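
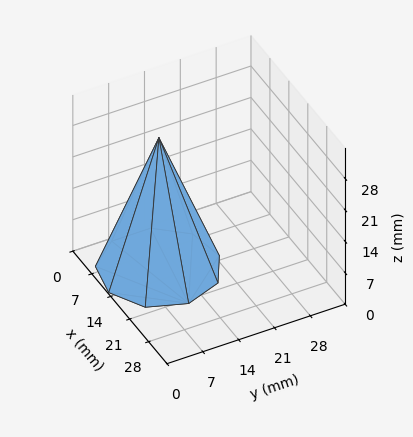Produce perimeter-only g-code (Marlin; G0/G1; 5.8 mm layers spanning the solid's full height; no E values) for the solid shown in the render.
Reading the render: the shape is a regular 9-sided pyramid, base circumscribed radius ≈ 11 mm, apex at z ≈ 29 mm (dimensions read to the nearest mm from the axis ticks). For the g-code, the solid's height is divided into equal slices at the stated Δz and each level perimeter traced with G1 moves after a G0 lift.

; perimeter-only toolpath
G21 ; units = mm
G90 ; absolute positioning
G28 ; home
; layer 1
G0 Z5.8
G0 X19.8 Y11.0
G1 X17.7 Y16.7
G1 X12.5 Y19.6
G1 X6.6 Y18.6
G1 X2.8 Y14.0
G1 X2.8 Y8.0
G1 X6.6 Y3.4
G1 X12.5 Y2.4
G1 X17.7 Y5.3
G1 X19.8 Y11.0
; layer 2
G0 Z11.6
G0 X17.6 Y11.0
G1 X16.0 Y15.3
G1 X12.1 Y17.5
G1 X7.7 Y16.7
G1 X4.8 Y13.3
G1 X4.8 Y8.7
G1 X7.7 Y5.3
G1 X12.1 Y4.5
G1 X16.0 Y6.7
G1 X17.6 Y11.0
; layer 3
G0 Z17.4
G0 X15.4 Y11.0
G1 X14.4 Y13.8
G1 X11.8 Y15.3
G1 X8.8 Y14.8
G1 X6.9 Y12.5
G1 X6.9 Y9.5
G1 X8.8 Y7.2
G1 X11.8 Y6.7
G1 X14.4 Y8.2
G1 X15.4 Y11.0
; layer 4
G0 Z23.2
G0 X13.2 Y11.0
G1 X12.7 Y12.4
G1 X11.4 Y13.2
G1 X9.9 Y12.9
G1 X8.9 Y11.8
G1 X8.9 Y10.2
G1 X9.9 Y9.1
G1 X11.4 Y8.8
G1 X12.7 Y9.6
G1 X13.2 Y11.0
M2 ; end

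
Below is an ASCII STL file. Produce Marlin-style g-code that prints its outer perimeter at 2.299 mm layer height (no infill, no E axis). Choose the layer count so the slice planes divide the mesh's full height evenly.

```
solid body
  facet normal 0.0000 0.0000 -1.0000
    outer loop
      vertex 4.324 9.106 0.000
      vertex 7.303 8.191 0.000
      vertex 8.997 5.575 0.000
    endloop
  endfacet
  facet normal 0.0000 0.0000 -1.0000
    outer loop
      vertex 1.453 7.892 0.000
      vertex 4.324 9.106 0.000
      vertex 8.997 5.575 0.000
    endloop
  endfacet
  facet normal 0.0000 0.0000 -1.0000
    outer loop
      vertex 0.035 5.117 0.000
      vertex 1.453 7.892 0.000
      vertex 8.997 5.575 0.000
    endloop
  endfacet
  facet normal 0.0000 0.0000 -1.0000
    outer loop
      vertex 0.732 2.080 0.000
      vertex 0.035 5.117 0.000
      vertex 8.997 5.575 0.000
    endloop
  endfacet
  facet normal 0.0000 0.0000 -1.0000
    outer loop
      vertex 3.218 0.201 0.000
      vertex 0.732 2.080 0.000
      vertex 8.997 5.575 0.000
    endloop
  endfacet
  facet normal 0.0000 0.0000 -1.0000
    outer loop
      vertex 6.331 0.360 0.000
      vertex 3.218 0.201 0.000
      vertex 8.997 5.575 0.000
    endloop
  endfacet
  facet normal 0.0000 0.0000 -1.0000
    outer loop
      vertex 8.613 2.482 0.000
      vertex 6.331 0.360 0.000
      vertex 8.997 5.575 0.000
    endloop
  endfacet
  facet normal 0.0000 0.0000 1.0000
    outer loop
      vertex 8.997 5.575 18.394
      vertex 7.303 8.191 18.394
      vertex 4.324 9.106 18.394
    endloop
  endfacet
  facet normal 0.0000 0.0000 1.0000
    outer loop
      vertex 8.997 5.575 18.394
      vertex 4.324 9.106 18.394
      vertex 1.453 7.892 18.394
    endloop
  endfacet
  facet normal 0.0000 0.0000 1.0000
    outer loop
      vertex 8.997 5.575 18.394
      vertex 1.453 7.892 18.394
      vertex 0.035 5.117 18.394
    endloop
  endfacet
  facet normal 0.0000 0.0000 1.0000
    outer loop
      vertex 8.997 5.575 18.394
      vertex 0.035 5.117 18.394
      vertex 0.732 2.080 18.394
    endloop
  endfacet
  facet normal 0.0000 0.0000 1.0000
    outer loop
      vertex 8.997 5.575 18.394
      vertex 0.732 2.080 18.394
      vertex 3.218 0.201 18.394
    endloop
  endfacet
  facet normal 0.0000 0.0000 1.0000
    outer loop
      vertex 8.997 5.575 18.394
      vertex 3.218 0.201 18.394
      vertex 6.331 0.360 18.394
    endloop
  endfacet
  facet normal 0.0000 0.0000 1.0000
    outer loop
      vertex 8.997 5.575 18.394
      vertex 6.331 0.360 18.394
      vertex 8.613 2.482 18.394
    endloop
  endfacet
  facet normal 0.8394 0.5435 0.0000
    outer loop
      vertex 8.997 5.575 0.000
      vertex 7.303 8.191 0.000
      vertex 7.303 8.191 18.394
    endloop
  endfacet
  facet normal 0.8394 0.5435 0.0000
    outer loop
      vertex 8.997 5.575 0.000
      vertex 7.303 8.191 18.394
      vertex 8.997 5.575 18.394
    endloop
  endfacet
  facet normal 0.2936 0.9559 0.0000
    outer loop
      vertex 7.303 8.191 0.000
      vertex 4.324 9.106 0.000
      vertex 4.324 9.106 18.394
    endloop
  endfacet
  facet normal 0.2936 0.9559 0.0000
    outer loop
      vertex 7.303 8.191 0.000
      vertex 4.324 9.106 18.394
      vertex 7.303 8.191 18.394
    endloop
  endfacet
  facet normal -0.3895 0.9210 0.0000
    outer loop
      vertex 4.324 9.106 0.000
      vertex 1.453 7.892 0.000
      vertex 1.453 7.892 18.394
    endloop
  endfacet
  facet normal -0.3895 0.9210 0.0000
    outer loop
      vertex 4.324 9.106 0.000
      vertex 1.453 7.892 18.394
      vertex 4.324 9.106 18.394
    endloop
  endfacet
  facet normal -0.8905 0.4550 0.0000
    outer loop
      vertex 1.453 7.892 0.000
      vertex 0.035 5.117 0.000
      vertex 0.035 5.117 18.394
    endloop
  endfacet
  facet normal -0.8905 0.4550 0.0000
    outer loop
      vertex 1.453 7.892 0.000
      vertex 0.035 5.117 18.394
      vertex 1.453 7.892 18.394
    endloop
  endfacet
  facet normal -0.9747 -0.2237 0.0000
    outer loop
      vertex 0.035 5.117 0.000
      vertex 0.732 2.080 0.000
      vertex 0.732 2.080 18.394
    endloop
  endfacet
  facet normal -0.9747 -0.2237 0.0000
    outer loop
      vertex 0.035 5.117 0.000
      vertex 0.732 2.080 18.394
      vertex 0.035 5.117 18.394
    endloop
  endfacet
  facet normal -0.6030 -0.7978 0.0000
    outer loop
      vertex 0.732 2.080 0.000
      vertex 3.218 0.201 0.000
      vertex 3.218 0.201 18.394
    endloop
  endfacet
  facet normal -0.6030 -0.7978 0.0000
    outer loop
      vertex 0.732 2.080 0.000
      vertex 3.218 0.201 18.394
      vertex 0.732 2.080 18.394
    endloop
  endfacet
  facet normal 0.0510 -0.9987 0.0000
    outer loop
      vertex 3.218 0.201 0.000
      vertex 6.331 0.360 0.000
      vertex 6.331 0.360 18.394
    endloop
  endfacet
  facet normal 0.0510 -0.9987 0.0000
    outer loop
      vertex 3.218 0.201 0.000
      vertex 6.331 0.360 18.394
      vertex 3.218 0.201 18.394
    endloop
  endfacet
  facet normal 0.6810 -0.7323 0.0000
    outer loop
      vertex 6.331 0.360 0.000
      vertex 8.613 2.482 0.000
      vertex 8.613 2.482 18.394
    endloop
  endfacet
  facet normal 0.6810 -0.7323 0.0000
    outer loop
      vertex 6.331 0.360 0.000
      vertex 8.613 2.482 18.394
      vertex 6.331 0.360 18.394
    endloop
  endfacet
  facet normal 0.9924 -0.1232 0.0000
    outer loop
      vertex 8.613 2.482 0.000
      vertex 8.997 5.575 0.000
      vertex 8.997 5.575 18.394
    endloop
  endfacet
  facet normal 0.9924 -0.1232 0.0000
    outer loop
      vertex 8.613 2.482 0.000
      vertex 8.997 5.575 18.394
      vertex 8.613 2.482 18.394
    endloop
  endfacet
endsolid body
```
; perimeter-only toolpath
G21 ; units = mm
G90 ; absolute positioning
G28 ; home
; layer 1
G0 Z2.299
G0 X8.997 Y5.575
G1 X7.303 Y8.191
G1 X4.324 Y9.106
G1 X1.453 Y7.892
G1 X0.035 Y5.117
G1 X0.732 Y2.080
G1 X3.218 Y0.201
G1 X6.331 Y0.360
G1 X8.613 Y2.482
G1 X8.997 Y5.575
; layer 2
G0 Z4.598
G0 X8.997 Y5.575
G1 X7.303 Y8.191
G1 X4.324 Y9.106
G1 X1.453 Y7.892
G1 X0.035 Y5.117
G1 X0.732 Y2.080
G1 X3.218 Y0.201
G1 X6.331 Y0.360
G1 X8.613 Y2.482
G1 X8.997 Y5.575
; layer 3
G0 Z6.898
G0 X8.997 Y5.575
G1 X7.303 Y8.191
G1 X4.324 Y9.106
G1 X1.453 Y7.892
G1 X0.035 Y5.117
G1 X0.732 Y2.080
G1 X3.218 Y0.201
G1 X6.331 Y0.360
G1 X8.613 Y2.482
G1 X8.997 Y5.575
; layer 4
G0 Z9.197
G0 X8.997 Y5.575
G1 X7.303 Y8.191
G1 X4.324 Y9.106
G1 X1.453 Y7.892
G1 X0.035 Y5.117
G1 X0.732 Y2.080
G1 X3.218 Y0.201
G1 X6.331 Y0.360
G1 X8.613 Y2.482
G1 X8.997 Y5.575
; layer 5
G0 Z11.496
G0 X8.997 Y5.575
G1 X7.303 Y8.191
G1 X4.324 Y9.106
G1 X1.453 Y7.892
G1 X0.035 Y5.117
G1 X0.732 Y2.080
G1 X3.218 Y0.201
G1 X6.331 Y0.360
G1 X8.613 Y2.482
G1 X8.997 Y5.575
; layer 6
G0 Z13.795
G0 X8.997 Y5.575
G1 X7.303 Y8.191
G1 X4.324 Y9.106
G1 X1.453 Y7.892
G1 X0.035 Y5.117
G1 X0.732 Y2.080
G1 X3.218 Y0.201
G1 X6.331 Y0.360
G1 X8.613 Y2.482
G1 X8.997 Y5.575
; layer 7
G0 Z16.095
G0 X8.997 Y5.575
G1 X7.303 Y8.191
G1 X4.324 Y9.106
G1 X1.453 Y7.892
G1 X0.035 Y5.117
G1 X0.732 Y2.080
G1 X3.218 Y0.201
G1 X6.331 Y0.360
G1 X8.613 Y2.482
G1 X8.997 Y5.575
; layer 8
G0 Z18.394
G0 X8.997 Y5.575
G1 X7.303 Y8.191
G1 X4.324 Y9.106
G1 X1.453 Y7.892
G1 X0.035 Y5.117
G1 X0.732 Y2.080
G1 X3.218 Y0.201
G1 X6.331 Y0.360
G1 X8.613 Y2.482
G1 X8.997 Y5.575
M2 ; end

The solid is a regular 9-sided prism (a cylinder approximated with 9 flat sides), circumscribed radius ≈ 4.56 mm, height ≈ 18.4 mm. Slicing at Δz = 2.299 mm — 8 equal slices spanning the solid's height, so layer i sits at z = i·h/8 — gives 8 non-empty perimeters. Each is a 9-segment closed polygon; G0 lifts to the layer z and rapids to the start vertex, then G1 traces the edges.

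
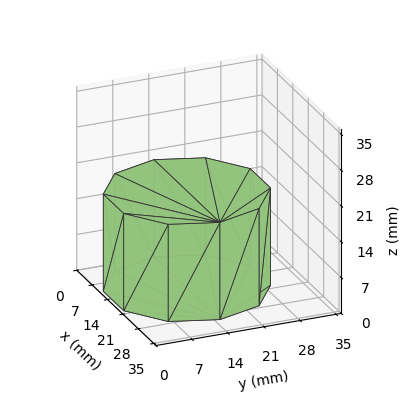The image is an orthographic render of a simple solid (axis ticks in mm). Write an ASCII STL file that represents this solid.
Reading the render: the shape is a regular 10-sided prism (a cylinder approximated with 10 flat sides), circumscribed radius ≈ 15 mm, height ≈ 19 mm (dimensions read to the nearest mm from the axis ticks). For the STL, each face is triangulated and given an outward normal.

solid part
  facet normal 0.0000 0.0000 -1.0000
    outer loop
      vertex 19.635 29.266 0.000
      vertex 27.135 23.817 0.000
      vertex 30.000 15.000 0.000
    endloop
  endfacet
  facet normal 0.0000 0.0000 -1.0000
    outer loop
      vertex 10.365 29.266 0.000
      vertex 19.635 29.266 0.000
      vertex 30.000 15.000 0.000
    endloop
  endfacet
  facet normal 0.0000 0.0000 -1.0000
    outer loop
      vertex 2.865 23.817 0.000
      vertex 10.365 29.266 0.000
      vertex 30.000 15.000 0.000
    endloop
  endfacet
  facet normal 0.0000 0.0000 -1.0000
    outer loop
      vertex 0.000 15.000 0.000
      vertex 2.865 23.817 0.000
      vertex 30.000 15.000 0.000
    endloop
  endfacet
  facet normal 0.0000 0.0000 -1.0000
    outer loop
      vertex 2.865 6.183 0.000
      vertex 0.000 15.000 0.000
      vertex 30.000 15.000 0.000
    endloop
  endfacet
  facet normal 0.0000 0.0000 -1.0000
    outer loop
      vertex 10.365 0.734 0.000
      vertex 2.865 6.183 0.000
      vertex 30.000 15.000 0.000
    endloop
  endfacet
  facet normal 0.0000 0.0000 -1.0000
    outer loop
      vertex 19.635 0.734 0.000
      vertex 10.365 0.734 0.000
      vertex 30.000 15.000 0.000
    endloop
  endfacet
  facet normal 0.0000 0.0000 -1.0000
    outer loop
      vertex 27.135 6.183 0.000
      vertex 19.635 0.734 0.000
      vertex 30.000 15.000 0.000
    endloop
  endfacet
  facet normal 0.0000 0.0000 1.0000
    outer loop
      vertex 30.000 15.000 19.000
      vertex 27.135 23.817 19.000
      vertex 19.635 29.266 19.000
    endloop
  endfacet
  facet normal 0.0000 0.0000 1.0000
    outer loop
      vertex 30.000 15.000 19.000
      vertex 19.635 29.266 19.000
      vertex 10.365 29.266 19.000
    endloop
  endfacet
  facet normal 0.0000 0.0000 1.0000
    outer loop
      vertex 30.000 15.000 19.000
      vertex 10.365 29.266 19.000
      vertex 2.865 23.817 19.000
    endloop
  endfacet
  facet normal 0.0000 0.0000 1.0000
    outer loop
      vertex 30.000 15.000 19.000
      vertex 2.865 23.817 19.000
      vertex 0.000 15.000 19.000
    endloop
  endfacet
  facet normal 0.0000 0.0000 1.0000
    outer loop
      vertex 30.000 15.000 19.000
      vertex 0.000 15.000 19.000
      vertex 2.865 6.183 19.000
    endloop
  endfacet
  facet normal 0.0000 0.0000 1.0000
    outer loop
      vertex 30.000 15.000 19.000
      vertex 2.865 6.183 19.000
      vertex 10.365 0.734 19.000
    endloop
  endfacet
  facet normal 0.0000 0.0000 1.0000
    outer loop
      vertex 30.000 15.000 19.000
      vertex 10.365 0.734 19.000
      vertex 19.635 0.734 19.000
    endloop
  endfacet
  facet normal 0.0000 0.0000 1.0000
    outer loop
      vertex 30.000 15.000 19.000
      vertex 19.635 0.734 19.000
      vertex 27.135 6.183 19.000
    endloop
  endfacet
  facet normal 0.9511 0.3090 0.0000
    outer loop
      vertex 30.000 15.000 0.000
      vertex 27.135 23.817 0.000
      vertex 27.135 23.817 19.000
    endloop
  endfacet
  facet normal 0.9511 0.3090 0.0000
    outer loop
      vertex 30.000 15.000 0.000
      vertex 27.135 23.817 19.000
      vertex 30.000 15.000 19.000
    endloop
  endfacet
  facet normal 0.5878 0.8090 0.0000
    outer loop
      vertex 27.135 23.817 0.000
      vertex 19.635 29.266 0.000
      vertex 19.635 29.266 19.000
    endloop
  endfacet
  facet normal 0.5878 0.8090 0.0000
    outer loop
      vertex 27.135 23.817 0.000
      vertex 19.635 29.266 19.000
      vertex 27.135 23.817 19.000
    endloop
  endfacet
  facet normal 0.0000 1.0000 0.0000
    outer loop
      vertex 19.635 29.266 0.000
      vertex 10.365 29.266 0.000
      vertex 10.365 29.266 19.000
    endloop
  endfacet
  facet normal 0.0000 1.0000 0.0000
    outer loop
      vertex 19.635 29.266 0.000
      vertex 10.365 29.266 19.000
      vertex 19.635 29.266 19.000
    endloop
  endfacet
  facet normal -0.5878 0.8090 0.0000
    outer loop
      vertex 10.365 29.266 0.000
      vertex 2.865 23.817 0.000
      vertex 2.865 23.817 19.000
    endloop
  endfacet
  facet normal -0.5878 0.8090 0.0000
    outer loop
      vertex 10.365 29.266 0.000
      vertex 2.865 23.817 19.000
      vertex 10.365 29.266 19.000
    endloop
  endfacet
  facet normal -0.9511 0.3090 0.0000
    outer loop
      vertex 2.865 23.817 0.000
      vertex 0.000 15.000 0.000
      vertex 0.000 15.000 19.000
    endloop
  endfacet
  facet normal -0.9511 0.3090 0.0000
    outer loop
      vertex 2.865 23.817 0.000
      vertex 0.000 15.000 19.000
      vertex 2.865 23.817 19.000
    endloop
  endfacet
  facet normal -0.9511 -0.3090 0.0000
    outer loop
      vertex 0.000 15.000 0.000
      vertex 2.865 6.183 0.000
      vertex 2.865 6.183 19.000
    endloop
  endfacet
  facet normal -0.9511 -0.3090 0.0000
    outer loop
      vertex 0.000 15.000 0.000
      vertex 2.865 6.183 19.000
      vertex 0.000 15.000 19.000
    endloop
  endfacet
  facet normal -0.5878 -0.8090 0.0000
    outer loop
      vertex 2.865 6.183 0.000
      vertex 10.365 0.734 0.000
      vertex 10.365 0.734 19.000
    endloop
  endfacet
  facet normal -0.5878 -0.8090 0.0000
    outer loop
      vertex 2.865 6.183 0.000
      vertex 10.365 0.734 19.000
      vertex 2.865 6.183 19.000
    endloop
  endfacet
  facet normal 0.0000 -1.0000 0.0000
    outer loop
      vertex 10.365 0.734 0.000
      vertex 19.635 0.734 0.000
      vertex 19.635 0.734 19.000
    endloop
  endfacet
  facet normal 0.0000 -1.0000 0.0000
    outer loop
      vertex 10.365 0.734 0.000
      vertex 19.635 0.734 19.000
      vertex 10.365 0.734 19.000
    endloop
  endfacet
  facet normal 0.5878 -0.8090 0.0000
    outer loop
      vertex 19.635 0.734 0.000
      vertex 27.135 6.183 0.000
      vertex 27.135 6.183 19.000
    endloop
  endfacet
  facet normal 0.5878 -0.8090 0.0000
    outer loop
      vertex 19.635 0.734 0.000
      vertex 27.135 6.183 19.000
      vertex 19.635 0.734 19.000
    endloop
  endfacet
  facet normal 0.9511 -0.3090 0.0000
    outer loop
      vertex 27.135 6.183 0.000
      vertex 30.000 15.000 0.000
      vertex 30.000 15.000 19.000
    endloop
  endfacet
  facet normal 0.9511 -0.3090 0.0000
    outer loop
      vertex 27.135 6.183 0.000
      vertex 30.000 15.000 19.000
      vertex 27.135 6.183 19.000
    endloop
  endfacet
endsolid part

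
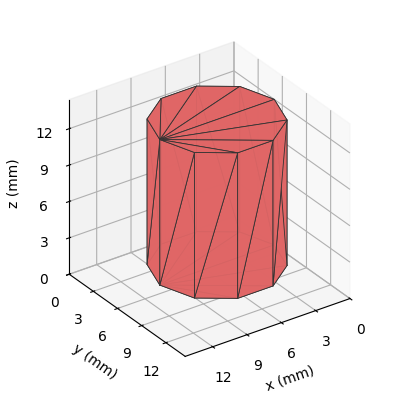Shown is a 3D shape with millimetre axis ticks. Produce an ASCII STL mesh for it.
Reading the render: the shape is a regular 10-sided prism (a cylinder approximated with 10 flat sides), circumscribed radius ≈ 5 mm, height ≈ 12 mm (dimensions read to the nearest mm from the axis ticks). For the STL, each face is triangulated and given an outward normal.

solid part
  facet normal 0.0000 0.0000 -1.0000
    outer loop
      vertex 6.545 9.755 0.000
      vertex 9.045 7.939 0.000
      vertex 10.000 5.000 0.000
    endloop
  endfacet
  facet normal 0.0000 0.0000 -1.0000
    outer loop
      vertex 3.455 9.755 0.000
      vertex 6.545 9.755 0.000
      vertex 10.000 5.000 0.000
    endloop
  endfacet
  facet normal 0.0000 0.0000 -1.0000
    outer loop
      vertex 0.955 7.939 0.000
      vertex 3.455 9.755 0.000
      vertex 10.000 5.000 0.000
    endloop
  endfacet
  facet normal 0.0000 0.0000 -1.0000
    outer loop
      vertex 0.000 5.000 0.000
      vertex 0.955 7.939 0.000
      vertex 10.000 5.000 0.000
    endloop
  endfacet
  facet normal 0.0000 0.0000 -1.0000
    outer loop
      vertex 0.955 2.061 0.000
      vertex 0.000 5.000 0.000
      vertex 10.000 5.000 0.000
    endloop
  endfacet
  facet normal 0.0000 0.0000 -1.0000
    outer loop
      vertex 3.455 0.245 0.000
      vertex 0.955 2.061 0.000
      vertex 10.000 5.000 0.000
    endloop
  endfacet
  facet normal 0.0000 0.0000 -1.0000
    outer loop
      vertex 6.545 0.245 0.000
      vertex 3.455 0.245 0.000
      vertex 10.000 5.000 0.000
    endloop
  endfacet
  facet normal 0.0000 0.0000 -1.0000
    outer loop
      vertex 9.045 2.061 0.000
      vertex 6.545 0.245 0.000
      vertex 10.000 5.000 0.000
    endloop
  endfacet
  facet normal 0.0000 0.0000 1.0000
    outer loop
      vertex 10.000 5.000 12.000
      vertex 9.045 7.939 12.000
      vertex 6.545 9.755 12.000
    endloop
  endfacet
  facet normal 0.0000 0.0000 1.0000
    outer loop
      vertex 10.000 5.000 12.000
      vertex 6.545 9.755 12.000
      vertex 3.455 9.755 12.000
    endloop
  endfacet
  facet normal 0.0000 0.0000 1.0000
    outer loop
      vertex 10.000 5.000 12.000
      vertex 3.455 9.755 12.000
      vertex 0.955 7.939 12.000
    endloop
  endfacet
  facet normal 0.0000 0.0000 1.0000
    outer loop
      vertex 10.000 5.000 12.000
      vertex 0.955 7.939 12.000
      vertex 0.000 5.000 12.000
    endloop
  endfacet
  facet normal 0.0000 0.0000 1.0000
    outer loop
      vertex 10.000 5.000 12.000
      vertex 0.000 5.000 12.000
      vertex 0.955 2.061 12.000
    endloop
  endfacet
  facet normal 0.0000 0.0000 1.0000
    outer loop
      vertex 10.000 5.000 12.000
      vertex 0.955 2.061 12.000
      vertex 3.455 0.245 12.000
    endloop
  endfacet
  facet normal 0.0000 0.0000 1.0000
    outer loop
      vertex 10.000 5.000 12.000
      vertex 3.455 0.245 12.000
      vertex 6.545 0.245 12.000
    endloop
  endfacet
  facet normal 0.0000 0.0000 1.0000
    outer loop
      vertex 10.000 5.000 12.000
      vertex 6.545 0.245 12.000
      vertex 9.045 2.061 12.000
    endloop
  endfacet
  facet normal 0.9511 0.3090 0.0000
    outer loop
      vertex 10.000 5.000 0.000
      vertex 9.045 7.939 0.000
      vertex 9.045 7.939 12.000
    endloop
  endfacet
  facet normal 0.9511 0.3090 0.0000
    outer loop
      vertex 10.000 5.000 0.000
      vertex 9.045 7.939 12.000
      vertex 10.000 5.000 12.000
    endloop
  endfacet
  facet normal 0.5877 0.8091 0.0000
    outer loop
      vertex 9.045 7.939 0.000
      vertex 6.545 9.755 0.000
      vertex 6.545 9.755 12.000
    endloop
  endfacet
  facet normal 0.5877 0.8091 0.0000
    outer loop
      vertex 9.045 7.939 0.000
      vertex 6.545 9.755 12.000
      vertex 9.045 7.939 12.000
    endloop
  endfacet
  facet normal 0.0000 1.0000 0.0000
    outer loop
      vertex 6.545 9.755 0.000
      vertex 3.455 9.755 0.000
      vertex 3.455 9.755 12.000
    endloop
  endfacet
  facet normal 0.0000 1.0000 0.0000
    outer loop
      vertex 6.545 9.755 0.000
      vertex 3.455 9.755 12.000
      vertex 6.545 9.755 12.000
    endloop
  endfacet
  facet normal -0.5877 0.8091 0.0000
    outer loop
      vertex 3.455 9.755 0.000
      vertex 0.955 7.939 0.000
      vertex 0.955 7.939 12.000
    endloop
  endfacet
  facet normal -0.5877 0.8091 0.0000
    outer loop
      vertex 3.455 9.755 0.000
      vertex 0.955 7.939 12.000
      vertex 3.455 9.755 12.000
    endloop
  endfacet
  facet normal -0.9511 0.3090 0.0000
    outer loop
      vertex 0.955 7.939 0.000
      vertex 0.000 5.000 0.000
      vertex 0.000 5.000 12.000
    endloop
  endfacet
  facet normal -0.9511 0.3090 0.0000
    outer loop
      vertex 0.955 7.939 0.000
      vertex 0.000 5.000 12.000
      vertex 0.955 7.939 12.000
    endloop
  endfacet
  facet normal -0.9511 -0.3090 0.0000
    outer loop
      vertex 0.000 5.000 0.000
      vertex 0.955 2.061 0.000
      vertex 0.955 2.061 12.000
    endloop
  endfacet
  facet normal -0.9511 -0.3090 0.0000
    outer loop
      vertex 0.000 5.000 0.000
      vertex 0.955 2.061 12.000
      vertex 0.000 5.000 12.000
    endloop
  endfacet
  facet normal -0.5877 -0.8091 0.0000
    outer loop
      vertex 0.955 2.061 0.000
      vertex 3.455 0.245 0.000
      vertex 3.455 0.245 12.000
    endloop
  endfacet
  facet normal -0.5877 -0.8091 0.0000
    outer loop
      vertex 0.955 2.061 0.000
      vertex 3.455 0.245 12.000
      vertex 0.955 2.061 12.000
    endloop
  endfacet
  facet normal 0.0000 -1.0000 0.0000
    outer loop
      vertex 3.455 0.245 0.000
      vertex 6.545 0.245 0.000
      vertex 6.545 0.245 12.000
    endloop
  endfacet
  facet normal 0.0000 -1.0000 0.0000
    outer loop
      vertex 3.455 0.245 0.000
      vertex 6.545 0.245 12.000
      vertex 3.455 0.245 12.000
    endloop
  endfacet
  facet normal 0.5877 -0.8091 0.0000
    outer loop
      vertex 6.545 0.245 0.000
      vertex 9.045 2.061 0.000
      vertex 9.045 2.061 12.000
    endloop
  endfacet
  facet normal 0.5877 -0.8091 0.0000
    outer loop
      vertex 6.545 0.245 0.000
      vertex 9.045 2.061 12.000
      vertex 6.545 0.245 12.000
    endloop
  endfacet
  facet normal 0.9511 -0.3090 0.0000
    outer loop
      vertex 9.045 2.061 0.000
      vertex 10.000 5.000 0.000
      vertex 10.000 5.000 12.000
    endloop
  endfacet
  facet normal 0.9511 -0.3090 0.0000
    outer loop
      vertex 9.045 2.061 0.000
      vertex 10.000 5.000 12.000
      vertex 9.045 2.061 12.000
    endloop
  endfacet
endsolid part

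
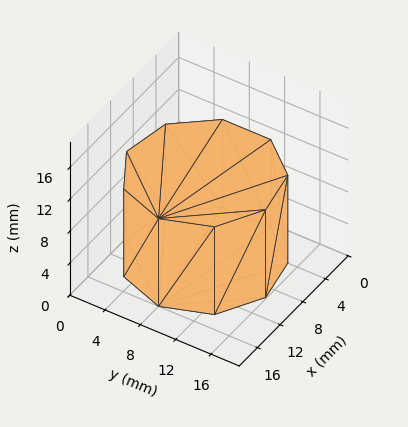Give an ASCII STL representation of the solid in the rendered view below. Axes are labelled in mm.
Reading the render: the shape is a regular 9-sided prism (a cylinder approximated with 9 flat sides), circumscribed radius ≈ 8 mm, height ≈ 11 mm (dimensions read to the nearest mm from the axis ticks). For the STL, each face is triangulated and given an outward normal.

solid part
  facet normal 0.0000 0.0000 -1.0000
    outer loop
      vertex 9.389 15.878 0.000
      vertex 14.128 13.142 0.000
      vertex 16.000 8.000 0.000
    endloop
  endfacet
  facet normal 0.0000 0.0000 -1.0000
    outer loop
      vertex 4.000 14.928 0.000
      vertex 9.389 15.878 0.000
      vertex 16.000 8.000 0.000
    endloop
  endfacet
  facet normal 0.0000 0.0000 -1.0000
    outer loop
      vertex 0.482 10.736 0.000
      vertex 4.000 14.928 0.000
      vertex 16.000 8.000 0.000
    endloop
  endfacet
  facet normal 0.0000 0.0000 -1.0000
    outer loop
      vertex 0.482 5.264 0.000
      vertex 0.482 10.736 0.000
      vertex 16.000 8.000 0.000
    endloop
  endfacet
  facet normal 0.0000 0.0000 -1.0000
    outer loop
      vertex 4.000 1.072 0.000
      vertex 0.482 5.264 0.000
      vertex 16.000 8.000 0.000
    endloop
  endfacet
  facet normal 0.0000 0.0000 -1.0000
    outer loop
      vertex 9.389 0.122 0.000
      vertex 4.000 1.072 0.000
      vertex 16.000 8.000 0.000
    endloop
  endfacet
  facet normal 0.0000 0.0000 -1.0000
    outer loop
      vertex 14.128 2.858 0.000
      vertex 9.389 0.122 0.000
      vertex 16.000 8.000 0.000
    endloop
  endfacet
  facet normal 0.0000 0.0000 1.0000
    outer loop
      vertex 16.000 8.000 11.000
      vertex 14.128 13.142 11.000
      vertex 9.389 15.878 11.000
    endloop
  endfacet
  facet normal 0.0000 0.0000 1.0000
    outer loop
      vertex 16.000 8.000 11.000
      vertex 9.389 15.878 11.000
      vertex 4.000 14.928 11.000
    endloop
  endfacet
  facet normal 0.0000 0.0000 1.0000
    outer loop
      vertex 16.000 8.000 11.000
      vertex 4.000 14.928 11.000
      vertex 0.482 10.736 11.000
    endloop
  endfacet
  facet normal 0.0000 0.0000 1.0000
    outer loop
      vertex 16.000 8.000 11.000
      vertex 0.482 10.736 11.000
      vertex 0.482 5.264 11.000
    endloop
  endfacet
  facet normal 0.0000 0.0000 1.0000
    outer loop
      vertex 16.000 8.000 11.000
      vertex 0.482 5.264 11.000
      vertex 4.000 1.072 11.000
    endloop
  endfacet
  facet normal 0.0000 0.0000 1.0000
    outer loop
      vertex 16.000 8.000 11.000
      vertex 4.000 1.072 11.000
      vertex 9.389 0.122 11.000
    endloop
  endfacet
  facet normal 0.0000 0.0000 1.0000
    outer loop
      vertex 16.000 8.000 11.000
      vertex 9.389 0.122 11.000
      vertex 14.128 2.858 11.000
    endloop
  endfacet
  facet normal 0.9397 0.3421 0.0000
    outer loop
      vertex 16.000 8.000 0.000
      vertex 14.128 13.142 0.000
      vertex 14.128 13.142 11.000
    endloop
  endfacet
  facet normal 0.9397 0.3421 0.0000
    outer loop
      vertex 16.000 8.000 0.000
      vertex 14.128 13.142 11.000
      vertex 16.000 8.000 11.000
    endloop
  endfacet
  facet normal 0.5000 0.8660 0.0000
    outer loop
      vertex 14.128 13.142 0.000
      vertex 9.389 15.878 0.000
      vertex 9.389 15.878 11.000
    endloop
  endfacet
  facet normal 0.5000 0.8660 0.0000
    outer loop
      vertex 14.128 13.142 0.000
      vertex 9.389 15.878 11.000
      vertex 14.128 13.142 11.000
    endloop
  endfacet
  facet normal -0.1736 0.9848 0.0000
    outer loop
      vertex 9.389 15.878 0.000
      vertex 4.000 14.928 0.000
      vertex 4.000 14.928 11.000
    endloop
  endfacet
  facet normal -0.1736 0.9848 0.0000
    outer loop
      vertex 9.389 15.878 0.000
      vertex 4.000 14.928 11.000
      vertex 9.389 15.878 11.000
    endloop
  endfacet
  facet normal -0.7660 0.6428 0.0000
    outer loop
      vertex 4.000 14.928 0.000
      vertex 0.482 10.736 0.000
      vertex 0.482 10.736 11.000
    endloop
  endfacet
  facet normal -0.7660 0.6428 0.0000
    outer loop
      vertex 4.000 14.928 0.000
      vertex 0.482 10.736 11.000
      vertex 4.000 14.928 11.000
    endloop
  endfacet
  facet normal -1.0000 0.0000 0.0000
    outer loop
      vertex 0.482 10.736 0.000
      vertex 0.482 5.264 0.000
      vertex 0.482 5.264 11.000
    endloop
  endfacet
  facet normal -1.0000 0.0000 0.0000
    outer loop
      vertex 0.482 10.736 0.000
      vertex 0.482 5.264 11.000
      vertex 0.482 10.736 11.000
    endloop
  endfacet
  facet normal -0.7660 -0.6428 0.0000
    outer loop
      vertex 0.482 5.264 0.000
      vertex 4.000 1.072 0.000
      vertex 4.000 1.072 11.000
    endloop
  endfacet
  facet normal -0.7660 -0.6428 0.0000
    outer loop
      vertex 0.482 5.264 0.000
      vertex 4.000 1.072 11.000
      vertex 0.482 5.264 11.000
    endloop
  endfacet
  facet normal -0.1736 -0.9848 0.0000
    outer loop
      vertex 4.000 1.072 0.000
      vertex 9.389 0.122 0.000
      vertex 9.389 0.122 11.000
    endloop
  endfacet
  facet normal -0.1736 -0.9848 0.0000
    outer loop
      vertex 4.000 1.072 0.000
      vertex 9.389 0.122 11.000
      vertex 4.000 1.072 11.000
    endloop
  endfacet
  facet normal 0.5000 -0.8660 0.0000
    outer loop
      vertex 9.389 0.122 0.000
      vertex 14.128 2.858 0.000
      vertex 14.128 2.858 11.000
    endloop
  endfacet
  facet normal 0.5000 -0.8660 0.0000
    outer loop
      vertex 9.389 0.122 0.000
      vertex 14.128 2.858 11.000
      vertex 9.389 0.122 11.000
    endloop
  endfacet
  facet normal 0.9397 -0.3421 0.0000
    outer loop
      vertex 14.128 2.858 0.000
      vertex 16.000 8.000 0.000
      vertex 16.000 8.000 11.000
    endloop
  endfacet
  facet normal 0.9397 -0.3421 0.0000
    outer loop
      vertex 14.128 2.858 0.000
      vertex 16.000 8.000 11.000
      vertex 14.128 2.858 11.000
    endloop
  endfacet
endsolid part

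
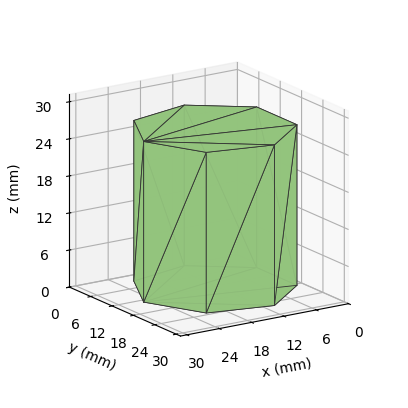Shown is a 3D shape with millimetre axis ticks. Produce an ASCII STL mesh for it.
Reading the render: the shape is a regular 7-sided prism (a cylinder approximated with 7 flat sides), circumscribed radius ≈ 13 mm, height ≈ 26 mm (dimensions read to the nearest mm from the axis ticks). For the STL, each face is triangulated and given an outward normal.

solid part
  facet normal 0.0000 0.0000 -1.0000
    outer loop
      vertex 10.107 25.674 0.000
      vertex 21.105 23.164 0.000
      vertex 26.000 13.000 0.000
    endloop
  endfacet
  facet normal 0.0000 0.0000 -1.0000
    outer loop
      vertex 1.287 18.640 0.000
      vertex 10.107 25.674 0.000
      vertex 26.000 13.000 0.000
    endloop
  endfacet
  facet normal 0.0000 0.0000 -1.0000
    outer loop
      vertex 1.287 7.360 0.000
      vertex 1.287 18.640 0.000
      vertex 26.000 13.000 0.000
    endloop
  endfacet
  facet normal 0.0000 0.0000 -1.0000
    outer loop
      vertex 10.107 0.326 0.000
      vertex 1.287 7.360 0.000
      vertex 26.000 13.000 0.000
    endloop
  endfacet
  facet normal 0.0000 0.0000 -1.0000
    outer loop
      vertex 21.105 2.836 0.000
      vertex 10.107 0.326 0.000
      vertex 26.000 13.000 0.000
    endloop
  endfacet
  facet normal 0.0000 0.0000 1.0000
    outer loop
      vertex 26.000 13.000 26.000
      vertex 21.105 23.164 26.000
      vertex 10.107 25.674 26.000
    endloop
  endfacet
  facet normal 0.0000 0.0000 1.0000
    outer loop
      vertex 26.000 13.000 26.000
      vertex 10.107 25.674 26.000
      vertex 1.287 18.640 26.000
    endloop
  endfacet
  facet normal 0.0000 0.0000 1.0000
    outer loop
      vertex 26.000 13.000 26.000
      vertex 1.287 18.640 26.000
      vertex 1.287 7.360 26.000
    endloop
  endfacet
  facet normal 0.0000 0.0000 1.0000
    outer loop
      vertex 26.000 13.000 26.000
      vertex 1.287 7.360 26.000
      vertex 10.107 0.326 26.000
    endloop
  endfacet
  facet normal 0.0000 0.0000 1.0000
    outer loop
      vertex 26.000 13.000 26.000
      vertex 10.107 0.326 26.000
      vertex 21.105 2.836 26.000
    endloop
  endfacet
  facet normal 0.9010 0.4339 0.0000
    outer loop
      vertex 26.000 13.000 0.000
      vertex 21.105 23.164 0.000
      vertex 21.105 23.164 26.000
    endloop
  endfacet
  facet normal 0.9010 0.4339 0.0000
    outer loop
      vertex 26.000 13.000 0.000
      vertex 21.105 23.164 26.000
      vertex 26.000 13.000 26.000
    endloop
  endfacet
  facet normal 0.2225 0.9749 0.0000
    outer loop
      vertex 21.105 23.164 0.000
      vertex 10.107 25.674 0.000
      vertex 10.107 25.674 26.000
    endloop
  endfacet
  facet normal 0.2225 0.9749 0.0000
    outer loop
      vertex 21.105 23.164 0.000
      vertex 10.107 25.674 26.000
      vertex 21.105 23.164 26.000
    endloop
  endfacet
  facet normal -0.6235 0.7818 0.0000
    outer loop
      vertex 10.107 25.674 0.000
      vertex 1.287 18.640 0.000
      vertex 1.287 18.640 26.000
    endloop
  endfacet
  facet normal -0.6235 0.7818 0.0000
    outer loop
      vertex 10.107 25.674 0.000
      vertex 1.287 18.640 26.000
      vertex 10.107 25.674 26.000
    endloop
  endfacet
  facet normal -1.0000 0.0000 0.0000
    outer loop
      vertex 1.287 18.640 0.000
      vertex 1.287 7.360 0.000
      vertex 1.287 7.360 26.000
    endloop
  endfacet
  facet normal -1.0000 0.0000 0.0000
    outer loop
      vertex 1.287 18.640 0.000
      vertex 1.287 7.360 26.000
      vertex 1.287 18.640 26.000
    endloop
  endfacet
  facet normal -0.6235 -0.7818 0.0000
    outer loop
      vertex 1.287 7.360 0.000
      vertex 10.107 0.326 0.000
      vertex 10.107 0.326 26.000
    endloop
  endfacet
  facet normal -0.6235 -0.7818 0.0000
    outer loop
      vertex 1.287 7.360 0.000
      vertex 10.107 0.326 26.000
      vertex 1.287 7.360 26.000
    endloop
  endfacet
  facet normal 0.2225 -0.9749 0.0000
    outer loop
      vertex 10.107 0.326 0.000
      vertex 21.105 2.836 0.000
      vertex 21.105 2.836 26.000
    endloop
  endfacet
  facet normal 0.2225 -0.9749 0.0000
    outer loop
      vertex 10.107 0.326 0.000
      vertex 21.105 2.836 26.000
      vertex 10.107 0.326 26.000
    endloop
  endfacet
  facet normal 0.9010 -0.4339 0.0000
    outer loop
      vertex 21.105 2.836 0.000
      vertex 26.000 13.000 0.000
      vertex 26.000 13.000 26.000
    endloop
  endfacet
  facet normal 0.9010 -0.4339 0.0000
    outer loop
      vertex 21.105 2.836 0.000
      vertex 26.000 13.000 26.000
      vertex 21.105 2.836 26.000
    endloop
  endfacet
endsolid part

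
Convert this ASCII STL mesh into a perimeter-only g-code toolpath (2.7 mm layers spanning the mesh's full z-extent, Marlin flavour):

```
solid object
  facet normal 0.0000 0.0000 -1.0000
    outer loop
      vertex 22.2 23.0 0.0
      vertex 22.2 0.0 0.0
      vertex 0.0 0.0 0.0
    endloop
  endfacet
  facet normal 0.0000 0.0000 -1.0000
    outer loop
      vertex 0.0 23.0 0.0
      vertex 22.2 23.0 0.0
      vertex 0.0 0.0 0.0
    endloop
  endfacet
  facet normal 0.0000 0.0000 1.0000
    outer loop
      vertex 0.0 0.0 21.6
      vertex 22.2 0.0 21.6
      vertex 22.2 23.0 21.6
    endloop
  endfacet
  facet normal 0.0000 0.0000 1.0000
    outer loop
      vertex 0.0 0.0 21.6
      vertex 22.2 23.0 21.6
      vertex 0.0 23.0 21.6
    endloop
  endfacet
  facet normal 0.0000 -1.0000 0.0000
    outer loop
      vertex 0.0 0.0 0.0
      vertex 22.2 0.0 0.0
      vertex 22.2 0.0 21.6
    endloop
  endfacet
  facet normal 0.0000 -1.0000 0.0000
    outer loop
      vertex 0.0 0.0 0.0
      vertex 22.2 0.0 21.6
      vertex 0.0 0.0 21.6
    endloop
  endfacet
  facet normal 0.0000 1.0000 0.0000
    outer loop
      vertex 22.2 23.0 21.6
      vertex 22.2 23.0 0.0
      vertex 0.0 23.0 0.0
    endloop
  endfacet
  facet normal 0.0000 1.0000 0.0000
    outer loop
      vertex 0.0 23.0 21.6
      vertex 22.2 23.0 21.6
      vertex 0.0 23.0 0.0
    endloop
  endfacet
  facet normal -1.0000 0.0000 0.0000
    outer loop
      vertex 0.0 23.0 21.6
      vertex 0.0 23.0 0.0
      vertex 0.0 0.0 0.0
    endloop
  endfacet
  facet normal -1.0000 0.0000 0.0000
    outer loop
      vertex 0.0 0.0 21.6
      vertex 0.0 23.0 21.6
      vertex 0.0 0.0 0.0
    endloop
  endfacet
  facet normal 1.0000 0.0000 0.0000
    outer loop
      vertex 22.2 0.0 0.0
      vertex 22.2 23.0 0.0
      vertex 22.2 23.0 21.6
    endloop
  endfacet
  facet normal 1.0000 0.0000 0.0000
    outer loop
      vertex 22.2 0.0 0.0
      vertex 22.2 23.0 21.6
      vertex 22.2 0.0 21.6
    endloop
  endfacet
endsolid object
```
; perimeter-only toolpath
G21 ; units = mm
G90 ; absolute positioning
G28 ; home
; layer 1
G0 Z2.7
G0 X0.0 Y0.0
G1 X22.2 Y0.0
G1 X22.2 Y23.0
G1 X0.0 Y23.0
G1 X0.0 Y0.0
; layer 2
G0 Z5.4
G0 X0.0 Y0.0
G1 X22.2 Y0.0
G1 X22.2 Y23.0
G1 X0.0 Y23.0
G1 X0.0 Y0.0
; layer 3
G0 Z8.1
G0 X0.0 Y0.0
G1 X22.2 Y0.0
G1 X22.2 Y23.0
G1 X0.0 Y23.0
G1 X0.0 Y0.0
; layer 4
G0 Z10.8
G0 X0.0 Y0.0
G1 X22.2 Y0.0
G1 X22.2 Y23.0
G1 X0.0 Y23.0
G1 X0.0 Y0.0
; layer 5
G0 Z13.5
G0 X0.0 Y0.0
G1 X22.2 Y0.0
G1 X22.2 Y23.0
G1 X0.0 Y23.0
G1 X0.0 Y0.0
; layer 6
G0 Z16.2
G0 X0.0 Y0.0
G1 X22.2 Y0.0
G1 X22.2 Y23.0
G1 X0.0 Y23.0
G1 X0.0 Y0.0
; layer 7
G0 Z18.9
G0 X0.0 Y0.0
G1 X22.2 Y0.0
G1 X22.2 Y23.0
G1 X0.0 Y23.0
G1 X0.0 Y0.0
; layer 8
G0 Z21.6
G0 X0.0 Y0.0
G1 X22.2 Y0.0
G1 X22.2 Y23.0
G1 X0.0 Y23.0
G1 X0.0 Y0.0
M2 ; end

The solid is a rectangular box, roughly 22.2 × 23 mm footprint and 21.6 mm tall. Slicing at Δz = 2.7 mm — 8 equal slices spanning the solid's height, so layer i sits at z = i·h/8 — gives 8 non-empty perimeters. Each is a 4-segment closed polygon; G0 lifts to the layer z and rapids to the start vertex, then G1 traces the edges.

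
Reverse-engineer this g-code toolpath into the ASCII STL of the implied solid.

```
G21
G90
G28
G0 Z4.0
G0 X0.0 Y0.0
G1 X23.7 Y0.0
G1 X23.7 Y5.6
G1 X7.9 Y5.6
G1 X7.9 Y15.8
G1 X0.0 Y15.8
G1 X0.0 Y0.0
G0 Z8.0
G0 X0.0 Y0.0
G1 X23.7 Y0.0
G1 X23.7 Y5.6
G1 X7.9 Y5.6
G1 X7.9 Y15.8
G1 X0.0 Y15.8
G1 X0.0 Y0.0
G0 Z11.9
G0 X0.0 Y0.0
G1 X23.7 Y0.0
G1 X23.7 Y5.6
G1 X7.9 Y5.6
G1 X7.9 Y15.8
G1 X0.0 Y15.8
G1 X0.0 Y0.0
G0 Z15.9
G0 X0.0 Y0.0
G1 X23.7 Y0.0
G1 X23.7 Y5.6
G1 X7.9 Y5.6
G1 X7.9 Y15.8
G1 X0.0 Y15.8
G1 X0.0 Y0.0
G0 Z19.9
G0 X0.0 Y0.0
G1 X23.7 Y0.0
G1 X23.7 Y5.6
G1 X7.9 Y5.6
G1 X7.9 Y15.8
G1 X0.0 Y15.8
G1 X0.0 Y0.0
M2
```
solid part
  facet normal 0.0000 0.0000 -1.0000
    outer loop
      vertex 23.7 5.6 0.0
      vertex 23.7 0.0 0.0
      vertex 0.0 0.0 0.0
    endloop
  endfacet
  facet normal 0.0000 0.0000 -1.0000
    outer loop
      vertex 7.9 5.6 0.0
      vertex 23.7 5.6 0.0
      vertex 0.0 0.0 0.0
    endloop
  endfacet
  facet normal 0.0000 0.0000 -1.0000
    outer loop
      vertex 7.9 15.8 0.0
      vertex 7.9 5.6 0.0
      vertex 0.0 0.0 0.0
    endloop
  endfacet
  facet normal 0.0000 0.0000 -1.0000
    outer loop
      vertex 0.0 15.8 0.0
      vertex 7.9 15.8 0.0
      vertex 0.0 0.0 0.0
    endloop
  endfacet
  facet normal 0.0000 0.0000 1.0000
    outer loop
      vertex 0.0 0.0 19.9
      vertex 23.7 0.0 19.9
      vertex 23.7 5.6 19.9
    endloop
  endfacet
  facet normal 0.0000 0.0000 1.0000
    outer loop
      vertex 0.0 0.0 19.9
      vertex 23.7 5.6 19.9
      vertex 7.9 5.6 19.9
    endloop
  endfacet
  facet normal 0.0000 0.0000 1.0000
    outer loop
      vertex 0.0 0.0 19.9
      vertex 7.9 5.6 19.9
      vertex 7.9 15.8 19.9
    endloop
  endfacet
  facet normal 0.0000 0.0000 1.0000
    outer loop
      vertex 0.0 0.0 19.9
      vertex 7.9 15.8 19.9
      vertex 0.0 15.8 19.9
    endloop
  endfacet
  facet normal 0.0000 -1.0000 0.0000
    outer loop
      vertex 0.0 0.0 0.0
      vertex 23.7 0.0 0.0
      vertex 23.7 0.0 19.9
    endloop
  endfacet
  facet normal 0.0000 -1.0000 0.0000
    outer loop
      vertex 0.0 0.0 0.0
      vertex 23.7 0.0 19.9
      vertex 0.0 0.0 19.9
    endloop
  endfacet
  facet normal 1.0000 0.0000 0.0000
    outer loop
      vertex 23.7 0.0 0.0
      vertex 23.7 5.6 0.0
      vertex 23.7 5.6 19.9
    endloop
  endfacet
  facet normal 1.0000 0.0000 0.0000
    outer loop
      vertex 23.7 0.0 0.0
      vertex 23.7 5.6 19.9
      vertex 23.7 0.0 19.9
    endloop
  endfacet
  facet normal 0.0000 1.0000 0.0000
    outer loop
      vertex 23.7 5.6 0.0
      vertex 7.9 5.6 0.0
      vertex 7.9 5.6 19.9
    endloop
  endfacet
  facet normal 0.0000 1.0000 0.0000
    outer loop
      vertex 23.7 5.6 0.0
      vertex 7.9 5.6 19.9
      vertex 23.7 5.6 19.9
    endloop
  endfacet
  facet normal 1.0000 0.0000 0.0000
    outer loop
      vertex 7.9 5.6 0.0
      vertex 7.9 15.8 0.0
      vertex 7.9 15.8 19.9
    endloop
  endfacet
  facet normal 1.0000 0.0000 0.0000
    outer loop
      vertex 7.9 5.6 0.0
      vertex 7.9 15.8 19.9
      vertex 7.9 5.6 19.9
    endloop
  endfacet
  facet normal 0.0000 1.0000 0.0000
    outer loop
      vertex 7.9 15.8 0.0
      vertex 0.0 15.8 0.0
      vertex 0.0 15.8 19.9
    endloop
  endfacet
  facet normal 0.0000 1.0000 0.0000
    outer loop
      vertex 7.9 15.8 0.0
      vertex 0.0 15.8 19.9
      vertex 7.9 15.8 19.9
    endloop
  endfacet
  facet normal -1.0000 0.0000 0.0000
    outer loop
      vertex 0.0 15.8 0.0
      vertex 0.0 0.0 0.0
      vertex 0.0 0.0 19.9
    endloop
  endfacet
  facet normal -1.0000 0.0000 0.0000
    outer loop
      vertex 0.0 15.8 0.0
      vertex 0.0 0.0 19.9
      vertex 0.0 15.8 19.9
    endloop
  endfacet
endsolid part

The G0 Z moves step by Δz≈4.0 mm. Every layer's G1 loop is the same polygon, so the solid is a straight extrusion of it from z=0 to z≈19.9. Closing with flat bottom and top caps and triangulating gives 20 facets — an L-shaped prism: outer 23.7 × 15.8 mm, arm thicknesses ≈ 5.6 mm (horizontal) and 7.9 mm (vertical), extruded 19.9 mm in z.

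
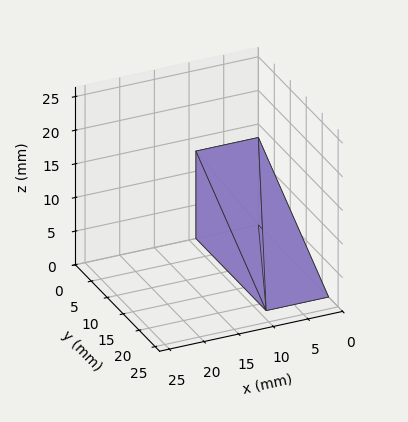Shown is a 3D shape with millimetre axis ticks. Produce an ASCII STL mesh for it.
Reading the render: the shape is a wedge (ramp): 9 × 22 mm base, rising to 13 mm along the y=0 edge and sloping linearly to z=0 at y=22 (dimensions read to the nearest mm from the axis ticks). For the STL, each face is triangulated and given an outward normal.

solid part
  facet normal 0.0000 0.0000 -1.0000
    outer loop
      vertex 9.00 22.00 0.00
      vertex 9.00 0.00 0.00
      vertex 0.00 0.00 0.00
    endloop
  endfacet
  facet normal 0.0000 0.0000 -1.0000
    outer loop
      vertex 0.00 22.00 0.00
      vertex 9.00 22.00 0.00
      vertex 0.00 0.00 0.00
    endloop
  endfacet
  facet normal 0.0000 -1.0000 0.0000
    outer loop
      vertex 0.00 0.00 0.00
      vertex 9.00 0.00 0.00
      vertex 9.00 0.00 13.00
    endloop
  endfacet
  facet normal 0.0000 -1.0000 0.0000
    outer loop
      vertex 0.00 0.00 0.00
      vertex 9.00 0.00 13.00
      vertex 0.00 0.00 13.00
    endloop
  endfacet
  facet normal 0.0000 0.5087 0.8609
    outer loop
      vertex 0.00 0.00 13.00
      vertex 9.00 0.00 13.00
      vertex 9.00 22.00 0.00
    endloop
  endfacet
  facet normal 0.0000 0.5087 0.8609
    outer loop
      vertex 0.00 0.00 13.00
      vertex 9.00 22.00 0.00
      vertex 0.00 22.00 0.00
    endloop
  endfacet
  facet normal -1.0000 0.0000 0.0000
    outer loop
      vertex 0.00 0.00 13.00
      vertex 0.00 22.00 0.00
      vertex 0.00 0.00 0.00
    endloop
  endfacet
  facet normal 1.0000 0.0000 0.0000
    outer loop
      vertex 9.00 0.00 0.00
      vertex 9.00 22.00 0.00
      vertex 9.00 0.00 13.00
    endloop
  endfacet
endsolid part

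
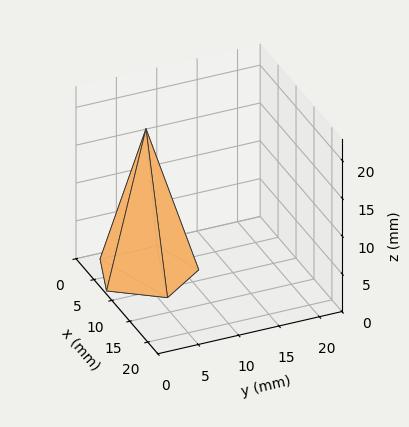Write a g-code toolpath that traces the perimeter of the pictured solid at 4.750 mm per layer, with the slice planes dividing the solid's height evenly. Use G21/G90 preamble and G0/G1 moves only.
Reading the render: the shape is a regular 5-sided pyramid, base circumscribed radius ≈ 6 mm, apex at z ≈ 19 mm (dimensions read to the nearest mm from the axis ticks). For the g-code, the solid's height is divided into equal slices at the stated Δz and each level perimeter traced with G1 moves after a G0 lift.

; perimeter-only toolpath
G21 ; units = mm
G90 ; absolute positioning
G28 ; home
; layer 1
G0 Z4.750
G0 X10.500 Y6.000
G1 X7.391 Y10.279
G1 X2.359 Y8.645
G1 X2.359 Y3.355
G1 X7.391 Y1.720
G1 X10.500 Y6.000
; layer 2
G0 Z9.500
G0 X9.000 Y6.000
G1 X6.927 Y8.853
G1 X3.573 Y7.763
G1 X3.573 Y4.236
G1 X6.927 Y3.147
G1 X9.000 Y6.000
; layer 3
G0 Z14.250
G0 X7.500 Y6.000
G1 X6.463 Y7.426
G1 X4.787 Y6.882
G1 X4.787 Y5.118
G1 X6.463 Y4.574
G1 X7.500 Y6.000
M2 ; end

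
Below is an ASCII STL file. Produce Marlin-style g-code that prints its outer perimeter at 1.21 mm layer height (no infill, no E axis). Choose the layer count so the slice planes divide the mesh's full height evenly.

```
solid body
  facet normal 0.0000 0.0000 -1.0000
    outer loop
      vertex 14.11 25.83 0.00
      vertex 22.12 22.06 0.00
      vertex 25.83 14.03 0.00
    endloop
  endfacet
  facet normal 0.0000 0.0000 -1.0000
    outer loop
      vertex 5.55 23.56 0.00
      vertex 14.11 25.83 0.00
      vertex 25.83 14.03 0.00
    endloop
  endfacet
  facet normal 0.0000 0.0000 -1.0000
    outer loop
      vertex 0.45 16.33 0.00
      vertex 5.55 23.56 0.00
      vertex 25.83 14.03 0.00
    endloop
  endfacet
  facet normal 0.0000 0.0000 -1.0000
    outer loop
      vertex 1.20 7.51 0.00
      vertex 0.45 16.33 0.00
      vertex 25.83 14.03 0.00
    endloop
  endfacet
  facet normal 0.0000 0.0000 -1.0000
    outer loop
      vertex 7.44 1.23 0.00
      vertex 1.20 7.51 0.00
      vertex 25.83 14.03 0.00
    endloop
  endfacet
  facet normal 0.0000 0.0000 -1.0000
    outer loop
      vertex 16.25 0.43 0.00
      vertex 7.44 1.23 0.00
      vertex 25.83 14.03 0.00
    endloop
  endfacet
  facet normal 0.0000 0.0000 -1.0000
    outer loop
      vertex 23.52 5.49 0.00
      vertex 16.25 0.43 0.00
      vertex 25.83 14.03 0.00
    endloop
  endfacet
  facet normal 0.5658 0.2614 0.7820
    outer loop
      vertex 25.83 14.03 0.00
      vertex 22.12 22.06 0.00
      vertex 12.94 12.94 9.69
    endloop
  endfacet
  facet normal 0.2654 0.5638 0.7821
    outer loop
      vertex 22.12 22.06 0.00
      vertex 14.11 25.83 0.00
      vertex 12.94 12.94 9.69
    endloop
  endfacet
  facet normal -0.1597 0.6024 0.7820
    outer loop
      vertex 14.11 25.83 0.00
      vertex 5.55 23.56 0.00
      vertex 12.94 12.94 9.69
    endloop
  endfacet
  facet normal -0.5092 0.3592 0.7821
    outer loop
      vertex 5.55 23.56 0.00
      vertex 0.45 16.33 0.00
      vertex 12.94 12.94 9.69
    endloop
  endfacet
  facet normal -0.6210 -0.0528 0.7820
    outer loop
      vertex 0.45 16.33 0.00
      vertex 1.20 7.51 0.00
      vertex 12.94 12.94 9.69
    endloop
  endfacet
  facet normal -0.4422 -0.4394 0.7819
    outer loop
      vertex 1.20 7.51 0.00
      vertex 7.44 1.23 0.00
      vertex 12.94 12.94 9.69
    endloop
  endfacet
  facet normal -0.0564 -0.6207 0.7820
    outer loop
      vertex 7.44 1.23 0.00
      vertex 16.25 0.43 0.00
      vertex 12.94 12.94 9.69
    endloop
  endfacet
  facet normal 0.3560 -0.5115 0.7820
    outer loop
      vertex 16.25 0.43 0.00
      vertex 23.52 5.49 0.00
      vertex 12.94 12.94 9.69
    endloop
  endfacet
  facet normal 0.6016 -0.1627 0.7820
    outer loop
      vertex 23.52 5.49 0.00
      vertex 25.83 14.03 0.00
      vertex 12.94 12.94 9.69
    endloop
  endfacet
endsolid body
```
; perimeter-only toolpath
G21 ; units = mm
G90 ; absolute positioning
G28 ; home
; layer 1
G0 Z1.21
G0 X24.22 Y13.89
G1 X20.97 Y20.92
G1 X13.96 Y24.22
G1 X6.47 Y22.23
G1 X2.01 Y15.91
G1 X2.67 Y8.19
G1 X8.13 Y2.69
G1 X15.84 Y1.99
G1 X22.20 Y6.42
G1 X24.22 Y13.89
; layer 2
G0 Z2.42
G0 X22.61 Y13.76
G1 X19.82 Y19.78
G1 X13.82 Y22.61
G1 X7.40 Y20.90
G1 X3.57 Y15.48
G1 X4.13 Y8.87
G1 X8.81 Y4.16
G1 X15.42 Y3.56
G1 X20.88 Y7.35
G1 X22.61 Y13.76
; layer 3
G0 Z3.63
G0 X21.00 Y13.62
G1 X18.68 Y18.64
G1 X13.67 Y21.00
G1 X8.32 Y19.58
G1 X5.13 Y15.06
G1 X5.60 Y9.55
G1 X9.50 Y5.62
G1 X15.01 Y5.12
G1 X19.55 Y8.28
G1 X21.00 Y13.62
; layer 4
G0 Z4.84
G0 X19.38 Y13.48
G1 X17.53 Y17.50
G1 X13.52 Y19.38
G1 X9.24 Y18.25
G1 X6.69 Y14.63
G1 X7.07 Y10.22
G1 X10.19 Y7.08
G1 X14.59 Y6.68
G1 X18.23 Y9.21
G1 X19.38 Y13.48
; layer 5
G0 Z6.06
G0 X17.77 Y13.35
G1 X16.38 Y16.36
G1 X13.38 Y17.77
G1 X10.17 Y16.92
G1 X8.26 Y14.21
G1 X8.54 Y10.90
G1 X10.88 Y8.55
G1 X14.18 Y8.25
G1 X16.91 Y10.15
G1 X17.77 Y13.35
; layer 6
G0 Z7.27
G0 X16.16 Y13.21
G1 X15.23 Y15.22
G1 X13.23 Y16.16
G1 X11.09 Y15.59
G1 X9.82 Y13.79
G1 X10.01 Y11.58
G1 X11.56 Y10.01
G1 X13.77 Y9.81
G1 X15.59 Y11.08
G1 X16.16 Y13.21
; layer 7
G0 Z8.48
G0 X14.55 Y13.08
G1 X14.09 Y14.08
G1 X13.09 Y14.55
G1 X12.02 Y14.27
G1 X11.38 Y13.36
G1 X11.47 Y12.26
G1 X12.25 Y11.48
G1 X13.35 Y11.38
G1 X14.26 Y12.01
G1 X14.55 Y13.08
M2 ; end

The solid is a regular 9-sided pyramid, base circumscribed radius ≈ 12.9 mm, apex at z ≈ 9.69 mm. Slicing at Δz = 1.21 mm — 8 equal slices spanning the solid's height, so layer i sits at z = i·h/8 — gives 7 non-empty perimeters. Each is a 9-segment closed polygon; G0 lifts to the layer z and rapids to the start vertex, then G1 traces the edges. The cross-section shrinks linearly with z (the slice at the apex is degenerate and omitted).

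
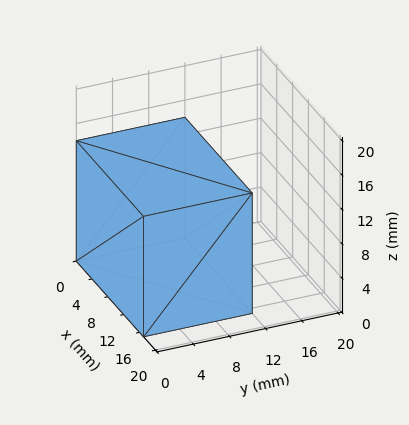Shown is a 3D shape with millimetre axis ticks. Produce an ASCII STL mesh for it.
Reading the render: the shape is a rectangular box, roughly 17 × 12 mm footprint and 14 mm tall (dimensions read to the nearest mm from the axis ticks). For the STL, each face is triangulated and given an outward normal.

solid part
  facet normal 0.0000 0.0000 -1.0000
    outer loop
      vertex 17.0 12.0 0.0
      vertex 17.0 0.0 0.0
      vertex 0.0 0.0 0.0
    endloop
  endfacet
  facet normal 0.0000 0.0000 -1.0000
    outer loop
      vertex 0.0 12.0 0.0
      vertex 17.0 12.0 0.0
      vertex 0.0 0.0 0.0
    endloop
  endfacet
  facet normal 0.0000 0.0000 1.0000
    outer loop
      vertex 0.0 0.0 14.0
      vertex 17.0 0.0 14.0
      vertex 17.0 12.0 14.0
    endloop
  endfacet
  facet normal 0.0000 0.0000 1.0000
    outer loop
      vertex 0.0 0.0 14.0
      vertex 17.0 12.0 14.0
      vertex 0.0 12.0 14.0
    endloop
  endfacet
  facet normal 0.0000 -1.0000 0.0000
    outer loop
      vertex 0.0 0.0 0.0
      vertex 17.0 0.0 0.0
      vertex 17.0 0.0 14.0
    endloop
  endfacet
  facet normal 0.0000 -1.0000 0.0000
    outer loop
      vertex 0.0 0.0 0.0
      vertex 17.0 0.0 14.0
      vertex 0.0 0.0 14.0
    endloop
  endfacet
  facet normal 0.0000 1.0000 0.0000
    outer loop
      vertex 17.0 12.0 14.0
      vertex 17.0 12.0 0.0
      vertex 0.0 12.0 0.0
    endloop
  endfacet
  facet normal 0.0000 1.0000 0.0000
    outer loop
      vertex 0.0 12.0 14.0
      vertex 17.0 12.0 14.0
      vertex 0.0 12.0 0.0
    endloop
  endfacet
  facet normal -1.0000 0.0000 0.0000
    outer loop
      vertex 0.0 12.0 14.0
      vertex 0.0 12.0 0.0
      vertex 0.0 0.0 0.0
    endloop
  endfacet
  facet normal -1.0000 0.0000 0.0000
    outer loop
      vertex 0.0 0.0 14.0
      vertex 0.0 12.0 14.0
      vertex 0.0 0.0 0.0
    endloop
  endfacet
  facet normal 1.0000 0.0000 0.0000
    outer loop
      vertex 17.0 0.0 0.0
      vertex 17.0 12.0 0.0
      vertex 17.0 12.0 14.0
    endloop
  endfacet
  facet normal 1.0000 0.0000 0.0000
    outer loop
      vertex 17.0 0.0 0.0
      vertex 17.0 12.0 14.0
      vertex 17.0 0.0 14.0
    endloop
  endfacet
endsolid part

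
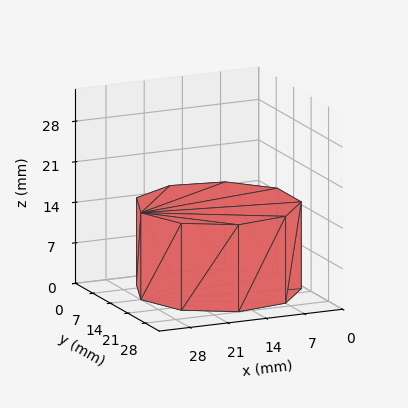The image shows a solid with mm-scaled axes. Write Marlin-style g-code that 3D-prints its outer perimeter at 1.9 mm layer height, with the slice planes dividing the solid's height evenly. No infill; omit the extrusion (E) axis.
Reading the render: the shape is a regular 9-sided prism (a cylinder approximated with 9 flat sides), circumscribed radius ≈ 14 mm, height ≈ 15 mm (dimensions read to the nearest mm from the axis ticks). For the g-code, the solid's height is divided into equal slices at the stated Δz and each level perimeter traced with G1 moves after a G0 lift.

; perimeter-only toolpath
G21 ; units = mm
G90 ; absolute positioning
G28 ; home
; layer 1
G0 Z1.9
G0 X28.0 Y14.0
G1 X24.7 Y23.0
G1 X16.4 Y27.8
G1 X7.0 Y26.1
G1 X0.8 Y18.8
G1 X0.8 Y9.2
G1 X7.0 Y1.9
G1 X16.4 Y0.2
G1 X24.7 Y5.0
G1 X28.0 Y14.0
; layer 2
G0 Z3.8
G0 X28.0 Y14.0
G1 X24.7 Y23.0
G1 X16.4 Y27.8
G1 X7.0 Y26.1
G1 X0.8 Y18.8
G1 X0.8 Y9.2
G1 X7.0 Y1.9
G1 X16.4 Y0.2
G1 X24.7 Y5.0
G1 X28.0 Y14.0
; layer 3
G0 Z5.6
G0 X28.0 Y14.0
G1 X24.7 Y23.0
G1 X16.4 Y27.8
G1 X7.0 Y26.1
G1 X0.8 Y18.8
G1 X0.8 Y9.2
G1 X7.0 Y1.9
G1 X16.4 Y0.2
G1 X24.7 Y5.0
G1 X28.0 Y14.0
; layer 4
G0 Z7.5
G0 X28.0 Y14.0
G1 X24.7 Y23.0
G1 X16.4 Y27.8
G1 X7.0 Y26.1
G1 X0.8 Y18.8
G1 X0.8 Y9.2
G1 X7.0 Y1.9
G1 X16.4 Y0.2
G1 X24.7 Y5.0
G1 X28.0 Y14.0
; layer 5
G0 Z9.4
G0 X28.0 Y14.0
G1 X24.7 Y23.0
G1 X16.4 Y27.8
G1 X7.0 Y26.1
G1 X0.8 Y18.8
G1 X0.8 Y9.2
G1 X7.0 Y1.9
G1 X16.4 Y0.2
G1 X24.7 Y5.0
G1 X28.0 Y14.0
; layer 6
G0 Z11.2
G0 X28.0 Y14.0
G1 X24.7 Y23.0
G1 X16.4 Y27.8
G1 X7.0 Y26.1
G1 X0.8 Y18.8
G1 X0.8 Y9.2
G1 X7.0 Y1.9
G1 X16.4 Y0.2
G1 X24.7 Y5.0
G1 X28.0 Y14.0
; layer 7
G0 Z13.1
G0 X28.0 Y14.0
G1 X24.7 Y23.0
G1 X16.4 Y27.8
G1 X7.0 Y26.1
G1 X0.8 Y18.8
G1 X0.8 Y9.2
G1 X7.0 Y1.9
G1 X16.4 Y0.2
G1 X24.7 Y5.0
G1 X28.0 Y14.0
; layer 8
G0 Z15.0
G0 X28.0 Y14.0
G1 X24.7 Y23.0
G1 X16.4 Y27.8
G1 X7.0 Y26.1
G1 X0.8 Y18.8
G1 X0.8 Y9.2
G1 X7.0 Y1.9
G1 X16.4 Y0.2
G1 X24.7 Y5.0
G1 X28.0 Y14.0
M2 ; end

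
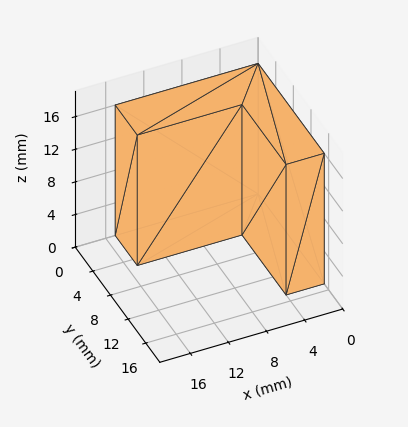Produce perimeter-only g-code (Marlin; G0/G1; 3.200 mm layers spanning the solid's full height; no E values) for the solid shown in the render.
Reading the render: the shape is an L-shaped prism: outer 15 × 15 mm, arm thicknesses ≈ 5 mm (horizontal) and 4 mm (vertical), extruded 16 mm in z (dimensions read to the nearest mm from the axis ticks). For the g-code, the solid's height is divided into equal slices at the stated Δz and each level perimeter traced with G1 moves after a G0 lift.

; perimeter-only toolpath
G21 ; units = mm
G90 ; absolute positioning
G28 ; home
; layer 1
G0 Z3.200
G0 X0.000 Y0.000
G1 X15.000 Y0.000
G1 X15.000 Y5.000
G1 X4.000 Y5.000
G1 X4.000 Y15.000
G1 X0.000 Y15.000
G1 X0.000 Y0.000
; layer 2
G0 Z6.400
G0 X0.000 Y0.000
G1 X15.000 Y0.000
G1 X15.000 Y5.000
G1 X4.000 Y5.000
G1 X4.000 Y15.000
G1 X0.000 Y15.000
G1 X0.000 Y0.000
; layer 3
G0 Z9.600
G0 X0.000 Y0.000
G1 X15.000 Y0.000
G1 X15.000 Y5.000
G1 X4.000 Y5.000
G1 X4.000 Y15.000
G1 X0.000 Y15.000
G1 X0.000 Y0.000
; layer 4
G0 Z12.800
G0 X0.000 Y0.000
G1 X15.000 Y0.000
G1 X15.000 Y5.000
G1 X4.000 Y5.000
G1 X4.000 Y15.000
G1 X0.000 Y15.000
G1 X0.000 Y0.000
; layer 5
G0 Z16.000
G0 X0.000 Y0.000
G1 X15.000 Y0.000
G1 X15.000 Y5.000
G1 X4.000 Y5.000
G1 X4.000 Y15.000
G1 X0.000 Y15.000
G1 X0.000 Y0.000
M2 ; end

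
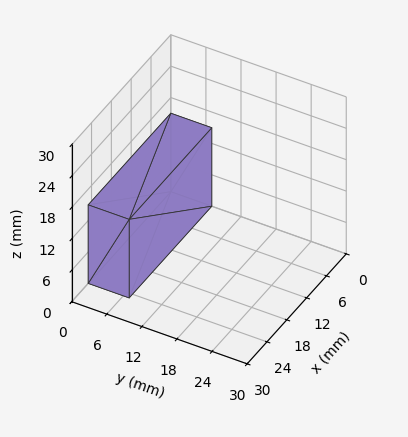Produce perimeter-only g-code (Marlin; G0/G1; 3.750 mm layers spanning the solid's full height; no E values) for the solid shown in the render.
Reading the render: the shape is a rectangular box, roughly 25 × 7 mm footprint and 15 mm tall (dimensions read to the nearest mm from the axis ticks). For the g-code, the solid's height is divided into equal slices at the stated Δz and each level perimeter traced with G1 moves after a G0 lift.

; perimeter-only toolpath
G21 ; units = mm
G90 ; absolute positioning
G28 ; home
; layer 1
G0 Z3.750
G0 X0.000 Y0.000
G1 X25.000 Y0.000
G1 X25.000 Y7.000
G1 X0.000 Y7.000
G1 X0.000 Y0.000
; layer 2
G0 Z7.500
G0 X0.000 Y0.000
G1 X25.000 Y0.000
G1 X25.000 Y7.000
G1 X0.000 Y7.000
G1 X0.000 Y0.000
; layer 3
G0 Z11.250
G0 X0.000 Y0.000
G1 X25.000 Y0.000
G1 X25.000 Y7.000
G1 X0.000 Y7.000
G1 X0.000 Y0.000
; layer 4
G0 Z15.000
G0 X0.000 Y0.000
G1 X25.000 Y0.000
G1 X25.000 Y7.000
G1 X0.000 Y7.000
G1 X0.000 Y0.000
M2 ; end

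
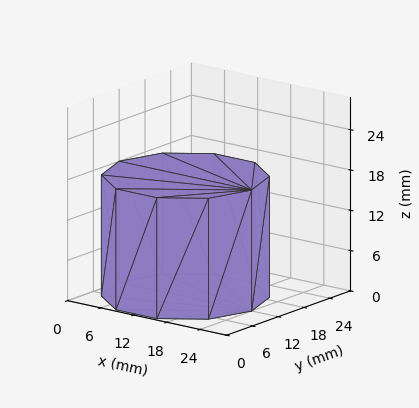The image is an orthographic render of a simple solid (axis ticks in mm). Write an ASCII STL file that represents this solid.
Reading the render: the shape is a regular 10-sided prism (a cylinder approximated with 10 flat sides), circumscribed radius ≈ 12 mm, height ≈ 18 mm (dimensions read to the nearest mm from the axis ticks). For the STL, each face is triangulated and given an outward normal.

solid part
  facet normal 0.0000 0.0000 -1.0000
    outer loop
      vertex 15.7 23.4 0.0
      vertex 21.7 19.1 0.0
      vertex 24.0 12.0 0.0
    endloop
  endfacet
  facet normal 0.0000 0.0000 -1.0000
    outer loop
      vertex 8.3 23.4 0.0
      vertex 15.7 23.4 0.0
      vertex 24.0 12.0 0.0
    endloop
  endfacet
  facet normal 0.0000 0.0000 -1.0000
    outer loop
      vertex 2.3 19.1 0.0
      vertex 8.3 23.4 0.0
      vertex 24.0 12.0 0.0
    endloop
  endfacet
  facet normal 0.0000 0.0000 -1.0000
    outer loop
      vertex 0.0 12.0 0.0
      vertex 2.3 19.1 0.0
      vertex 24.0 12.0 0.0
    endloop
  endfacet
  facet normal 0.0000 0.0000 -1.0000
    outer loop
      vertex 2.3 4.9 0.0
      vertex 0.0 12.0 0.0
      vertex 24.0 12.0 0.0
    endloop
  endfacet
  facet normal 0.0000 0.0000 -1.0000
    outer loop
      vertex 8.3 0.6 0.0
      vertex 2.3 4.9 0.0
      vertex 24.0 12.0 0.0
    endloop
  endfacet
  facet normal 0.0000 0.0000 -1.0000
    outer loop
      vertex 15.7 0.6 0.0
      vertex 8.3 0.6 0.0
      vertex 24.0 12.0 0.0
    endloop
  endfacet
  facet normal 0.0000 0.0000 -1.0000
    outer loop
      vertex 21.7 4.9 0.0
      vertex 15.7 0.6 0.0
      vertex 24.0 12.0 0.0
    endloop
  endfacet
  facet normal 0.0000 0.0000 1.0000
    outer loop
      vertex 24.0 12.0 18.0
      vertex 21.7 19.1 18.0
      vertex 15.7 23.4 18.0
    endloop
  endfacet
  facet normal 0.0000 0.0000 1.0000
    outer loop
      vertex 24.0 12.0 18.0
      vertex 15.7 23.4 18.0
      vertex 8.3 23.4 18.0
    endloop
  endfacet
  facet normal 0.0000 0.0000 1.0000
    outer loop
      vertex 24.0 12.0 18.0
      vertex 8.3 23.4 18.0
      vertex 2.3 19.1 18.0
    endloop
  endfacet
  facet normal 0.0000 0.0000 1.0000
    outer loop
      vertex 24.0 12.0 18.0
      vertex 2.3 19.1 18.0
      vertex 0.0 12.0 18.0
    endloop
  endfacet
  facet normal 0.0000 0.0000 1.0000
    outer loop
      vertex 24.0 12.0 18.0
      vertex 0.0 12.0 18.0
      vertex 2.3 4.9 18.0
    endloop
  endfacet
  facet normal 0.0000 0.0000 1.0000
    outer loop
      vertex 24.0 12.0 18.0
      vertex 2.3 4.9 18.0
      vertex 8.3 0.6 18.0
    endloop
  endfacet
  facet normal 0.0000 0.0000 1.0000
    outer loop
      vertex 24.0 12.0 18.0
      vertex 8.3 0.6 18.0
      vertex 15.7 0.6 18.0
    endloop
  endfacet
  facet normal 0.0000 0.0000 1.0000
    outer loop
      vertex 24.0 12.0 18.0
      vertex 15.7 0.6 18.0
      vertex 21.7 4.9 18.0
    endloop
  endfacet
  facet normal 0.9513 0.3082 0.0000
    outer loop
      vertex 24.0 12.0 0.0
      vertex 21.7 19.1 0.0
      vertex 21.7 19.1 18.0
    endloop
  endfacet
  facet normal 0.9513 0.3082 0.0000
    outer loop
      vertex 24.0 12.0 0.0
      vertex 21.7 19.1 18.0
      vertex 24.0 12.0 18.0
    endloop
  endfacet
  facet normal 0.5825 0.8128 0.0000
    outer loop
      vertex 21.7 19.1 0.0
      vertex 15.7 23.4 0.0
      vertex 15.7 23.4 18.0
    endloop
  endfacet
  facet normal 0.5825 0.8128 0.0000
    outer loop
      vertex 21.7 19.1 0.0
      vertex 15.7 23.4 18.0
      vertex 21.7 19.1 18.0
    endloop
  endfacet
  facet normal 0.0000 1.0000 0.0000
    outer loop
      vertex 15.7 23.4 0.0
      vertex 8.3 23.4 0.0
      vertex 8.3 23.4 18.0
    endloop
  endfacet
  facet normal 0.0000 1.0000 0.0000
    outer loop
      vertex 15.7 23.4 0.0
      vertex 8.3 23.4 18.0
      vertex 15.7 23.4 18.0
    endloop
  endfacet
  facet normal -0.5825 0.8128 0.0000
    outer loop
      vertex 8.3 23.4 0.0
      vertex 2.3 19.1 0.0
      vertex 2.3 19.1 18.0
    endloop
  endfacet
  facet normal -0.5825 0.8128 0.0000
    outer loop
      vertex 8.3 23.4 0.0
      vertex 2.3 19.1 18.0
      vertex 8.3 23.4 18.0
    endloop
  endfacet
  facet normal -0.9513 0.3082 0.0000
    outer loop
      vertex 2.3 19.1 0.0
      vertex 0.0 12.0 0.0
      vertex 0.0 12.0 18.0
    endloop
  endfacet
  facet normal -0.9513 0.3082 0.0000
    outer loop
      vertex 2.3 19.1 0.0
      vertex 0.0 12.0 18.0
      vertex 2.3 19.1 18.0
    endloop
  endfacet
  facet normal -0.9513 -0.3082 0.0000
    outer loop
      vertex 0.0 12.0 0.0
      vertex 2.3 4.9 0.0
      vertex 2.3 4.9 18.0
    endloop
  endfacet
  facet normal -0.9513 -0.3082 0.0000
    outer loop
      vertex 0.0 12.0 0.0
      vertex 2.3 4.9 18.0
      vertex 0.0 12.0 18.0
    endloop
  endfacet
  facet normal -0.5825 -0.8128 0.0000
    outer loop
      vertex 2.3 4.9 0.0
      vertex 8.3 0.6 0.0
      vertex 8.3 0.6 18.0
    endloop
  endfacet
  facet normal -0.5825 -0.8128 0.0000
    outer loop
      vertex 2.3 4.9 0.0
      vertex 8.3 0.6 18.0
      vertex 2.3 4.9 18.0
    endloop
  endfacet
  facet normal 0.0000 -1.0000 0.0000
    outer loop
      vertex 8.3 0.6 0.0
      vertex 15.7 0.6 0.0
      vertex 15.7 0.6 18.0
    endloop
  endfacet
  facet normal 0.0000 -1.0000 0.0000
    outer loop
      vertex 8.3 0.6 0.0
      vertex 15.7 0.6 18.0
      vertex 8.3 0.6 18.0
    endloop
  endfacet
  facet normal 0.5825 -0.8128 0.0000
    outer loop
      vertex 15.7 0.6 0.0
      vertex 21.7 4.9 0.0
      vertex 21.7 4.9 18.0
    endloop
  endfacet
  facet normal 0.5825 -0.8128 0.0000
    outer loop
      vertex 15.7 0.6 0.0
      vertex 21.7 4.9 18.0
      vertex 15.7 0.6 18.0
    endloop
  endfacet
  facet normal 0.9513 -0.3082 0.0000
    outer loop
      vertex 21.7 4.9 0.0
      vertex 24.0 12.0 0.0
      vertex 24.0 12.0 18.0
    endloop
  endfacet
  facet normal 0.9513 -0.3082 0.0000
    outer loop
      vertex 21.7 4.9 0.0
      vertex 24.0 12.0 18.0
      vertex 21.7 4.9 18.0
    endloop
  endfacet
endsolid part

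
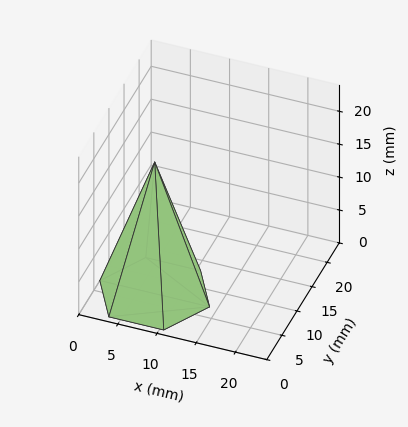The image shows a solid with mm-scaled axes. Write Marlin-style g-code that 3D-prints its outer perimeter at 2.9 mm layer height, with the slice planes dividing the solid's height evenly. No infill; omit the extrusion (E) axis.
Reading the render: the shape is a regular 6-sided pyramid, base circumscribed radius ≈ 7 mm, apex at z ≈ 20 mm (dimensions read to the nearest mm from the axis ticks). For the g-code, the solid's height is divided into equal slices at the stated Δz and each level perimeter traced with G1 moves after a G0 lift.

; perimeter-only toolpath
G21 ; units = mm
G90 ; absolute positioning
G28 ; home
; layer 1
G0 Z2.9
G0 X13.0 Y7.0
G1 X10.0 Y12.2
G1 X4.0 Y12.2
G1 X1.0 Y7.0
G1 X4.0 Y1.8
G1 X10.0 Y1.8
G1 X13.0 Y7.0
; layer 2
G0 Z5.7
G0 X12.0 Y7.0
G1 X9.5 Y11.4
G1 X4.5 Y11.4
G1 X2.0 Y7.0
G1 X4.5 Y2.6
G1 X9.5 Y2.6
G1 X12.0 Y7.0
; layer 3
G0 Z8.6
G0 X11.0 Y7.0
G1 X9.0 Y10.5
G1 X5.0 Y10.5
G1 X3.0 Y7.0
G1 X5.0 Y3.5
G1 X9.0 Y3.5
G1 X11.0 Y7.0
; layer 4
G0 Z11.4
G0 X10.0 Y7.0
G1 X8.5 Y9.6
G1 X5.5 Y9.6
G1 X4.0 Y7.0
G1 X5.5 Y4.4
G1 X8.5 Y4.4
G1 X10.0 Y7.0
; layer 5
G0 Z14.3
G0 X9.0 Y7.0
G1 X8.0 Y8.7
G1 X6.0 Y8.7
G1 X5.0 Y7.0
G1 X6.0 Y5.3
G1 X8.0 Y5.3
G1 X9.0 Y7.0
; layer 6
G0 Z17.1
G0 X8.0 Y7.0
G1 X7.5 Y7.9
G1 X6.5 Y7.9
G1 X6.0 Y7.0
G1 X6.5 Y6.1
G1 X7.5 Y6.1
G1 X8.0 Y7.0
M2 ; end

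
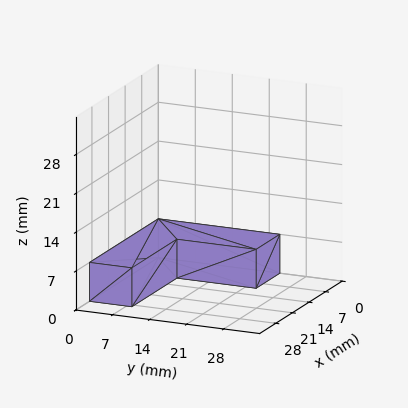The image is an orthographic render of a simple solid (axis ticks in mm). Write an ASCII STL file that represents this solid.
Reading the render: the shape is an L-shaped prism: outer 29 × 23 mm, arm thicknesses ≈ 8 mm (horizontal) and 10 mm (vertical), extruded 7 mm in z (dimensions read to the nearest mm from the axis ticks). For the STL, each face is triangulated and given an outward normal.

solid part
  facet normal 0.0000 0.0000 -1.0000
    outer loop
      vertex 29.00 8.00 0.00
      vertex 29.00 0.00 0.00
      vertex 0.00 0.00 0.00
    endloop
  endfacet
  facet normal 0.0000 0.0000 -1.0000
    outer loop
      vertex 10.00 8.00 0.00
      vertex 29.00 8.00 0.00
      vertex 0.00 0.00 0.00
    endloop
  endfacet
  facet normal 0.0000 0.0000 -1.0000
    outer loop
      vertex 10.00 23.00 0.00
      vertex 10.00 8.00 0.00
      vertex 0.00 0.00 0.00
    endloop
  endfacet
  facet normal 0.0000 0.0000 -1.0000
    outer loop
      vertex 0.00 23.00 0.00
      vertex 10.00 23.00 0.00
      vertex 0.00 0.00 0.00
    endloop
  endfacet
  facet normal 0.0000 0.0000 1.0000
    outer loop
      vertex 0.00 0.00 7.00
      vertex 29.00 0.00 7.00
      vertex 29.00 8.00 7.00
    endloop
  endfacet
  facet normal 0.0000 0.0000 1.0000
    outer loop
      vertex 0.00 0.00 7.00
      vertex 29.00 8.00 7.00
      vertex 10.00 8.00 7.00
    endloop
  endfacet
  facet normal 0.0000 0.0000 1.0000
    outer loop
      vertex 0.00 0.00 7.00
      vertex 10.00 8.00 7.00
      vertex 10.00 23.00 7.00
    endloop
  endfacet
  facet normal 0.0000 0.0000 1.0000
    outer loop
      vertex 0.00 0.00 7.00
      vertex 10.00 23.00 7.00
      vertex 0.00 23.00 7.00
    endloop
  endfacet
  facet normal 0.0000 -1.0000 0.0000
    outer loop
      vertex 0.00 0.00 0.00
      vertex 29.00 0.00 0.00
      vertex 29.00 0.00 7.00
    endloop
  endfacet
  facet normal 0.0000 -1.0000 0.0000
    outer loop
      vertex 0.00 0.00 0.00
      vertex 29.00 0.00 7.00
      vertex 0.00 0.00 7.00
    endloop
  endfacet
  facet normal 1.0000 0.0000 0.0000
    outer loop
      vertex 29.00 0.00 0.00
      vertex 29.00 8.00 0.00
      vertex 29.00 8.00 7.00
    endloop
  endfacet
  facet normal 1.0000 0.0000 0.0000
    outer loop
      vertex 29.00 0.00 0.00
      vertex 29.00 8.00 7.00
      vertex 29.00 0.00 7.00
    endloop
  endfacet
  facet normal 0.0000 1.0000 0.0000
    outer loop
      vertex 29.00 8.00 0.00
      vertex 10.00 8.00 0.00
      vertex 10.00 8.00 7.00
    endloop
  endfacet
  facet normal 0.0000 1.0000 0.0000
    outer loop
      vertex 29.00 8.00 0.00
      vertex 10.00 8.00 7.00
      vertex 29.00 8.00 7.00
    endloop
  endfacet
  facet normal 1.0000 0.0000 0.0000
    outer loop
      vertex 10.00 8.00 0.00
      vertex 10.00 23.00 0.00
      vertex 10.00 23.00 7.00
    endloop
  endfacet
  facet normal 1.0000 0.0000 0.0000
    outer loop
      vertex 10.00 8.00 0.00
      vertex 10.00 23.00 7.00
      vertex 10.00 8.00 7.00
    endloop
  endfacet
  facet normal 0.0000 1.0000 0.0000
    outer loop
      vertex 10.00 23.00 0.00
      vertex 0.00 23.00 0.00
      vertex 0.00 23.00 7.00
    endloop
  endfacet
  facet normal 0.0000 1.0000 0.0000
    outer loop
      vertex 10.00 23.00 0.00
      vertex 0.00 23.00 7.00
      vertex 10.00 23.00 7.00
    endloop
  endfacet
  facet normal -1.0000 0.0000 0.0000
    outer loop
      vertex 0.00 23.00 0.00
      vertex 0.00 0.00 0.00
      vertex 0.00 0.00 7.00
    endloop
  endfacet
  facet normal -1.0000 0.0000 0.0000
    outer loop
      vertex 0.00 23.00 0.00
      vertex 0.00 0.00 7.00
      vertex 0.00 23.00 7.00
    endloop
  endfacet
endsolid part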